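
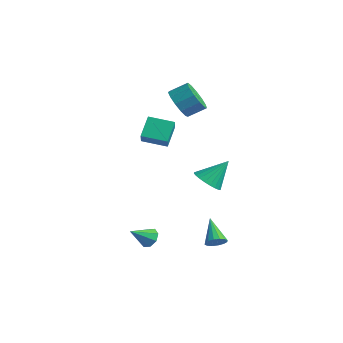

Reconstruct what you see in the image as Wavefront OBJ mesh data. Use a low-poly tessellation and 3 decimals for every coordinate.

v -0.943 1.598 -2.362
v -0.133 1.444 -2.464
v -0.597 2.602 -1.138
v -0.175 1.698 -2.66
v -0.333 1.936 -2.812
v -0.584 2.124 -2.894
v -0.889 2.231 -2.896
v -1.203 2.241 -2.817
v -1.477 2.154 -2.668
v -1.67 1.982 -2.472
v -1.752 1.752 -2.26
v -1.71 1.498 -2.063
v -1.552 1.259 -1.912
v -1.301 1.072 -1.829
v -0.996 0.965 -1.827
v -0.682 0.954 -1.907
v -0.408 1.042 -2.056
v -0.215 1.213 -2.251
v 1.308 -3.278 -3.825
v 1.886 -3.29 -3.778
v 1.232 -4.282 -3.135
v 1.695 -3.054 -3.455
v 1.277 -2.949 -3.348
v 0.877 -3.037 -3.521
v 0.73 -3.266 -3.871
v 0.922 -3.503 -4.194
v 1.339 -3.608 -4.301
v 1.739 -3.52 -4.129
v -3.303 1.545 2.004
v -2.69 0.948 2.341
v -2.224 1.738 2.893
v -2.837 2.335 2.556
v -2.486 1.134 1.902
v -2.02 1.924 2.454
v -2.542 1.451 1.496
v -2.076 2.241 2.047
v -2.84 1.798 1.251
v -2.374 2.587 1.802
v -3.284 2.064 1.245
v -2.818 2.854 1.796
v -3.735 2.166 1.48
v -3.269 2.956 2.031
v -4.048 2.07 1.882
v -3.582 2.86 2.433
v -4.125 1.808 2.322
v -3.659 2.598 2.874
v -3.941 1.463 2.662
v -3.475 2.252 3.213
v -3.554 1.143 2.793
v -3.088 1.933 3.344
v -3.088 0.951 2.673
v -2.622 1.741 3.225
v 3.119 -0.841 -4.074
v 3.504 -0.634 -3.756
v 2.061 -0.419 -3.066
v 3.428 -0.424 -3.924
v 3.269 -0.325 -4.131
v 3.07 -0.365 -4.324
v 2.884 -0.531 -4.449
v 2.761 -0.781 -4.474
v 2.734 -1.047 -4.391
v 2.81 -1.257 -4.224
v 2.968 -1.356 -4.016
v 3.167 -1.317 -3.824
v 3.353 -1.15 -3.698
v 3.476 -0.9 -3.674
v -1.114 -2.079 1.197
v -1.553 -1.366 2.112
v -0.228 -1.194 0.933
v -0.667 -0.481 1.848
v -0.453 -2.539 1.872
v -0.892 -1.826 2.787
v 0.433 -1.654 1.608
v -0.006 -0.941 2.523
f 2 1 4
f 2 4 3
f 4 1 5
f 4 5 3
f 5 1 6
f 5 6 3
f 6 1 7
f 6 7 3
f 7 1 8
f 7 8 3
f 8 1 9
f 8 9 3
f 9 1 10
f 9 10 3
f 10 1 11
f 10 11 3
f 11 1 12
f 11 12 3
f 12 1 13
f 12 13 3
f 13 1 14
f 13 14 3
f 14 1 15
f 14 15 3
f 15 1 16
f 15 16 3
f 16 1 17
f 16 17 3
f 17 1 18
f 17 18 3
f 18 1 2
f 18 2 3
f 20 19 22
f 20 22 21
f 22 19 23
f 22 23 21
f 23 19 24
f 23 24 21
f 24 19 25
f 24 25 21
f 25 19 26
f 25 26 21
f 26 19 27
f 26 27 21
f 27 19 28
f 27 28 21
f 28 19 20
f 28 20 21
f 30 29 33
f 30 33 31
f 31 33 34
f 31 34 32
f 33 29 35
f 33 35 34
f 34 35 36
f 34 36 32
f 35 29 37
f 35 37 36
f 36 37 38
f 36 38 32
f 37 29 39
f 37 39 38
f 38 39 40
f 38 40 32
f 39 29 41
f 39 41 40
f 40 41 42
f 40 42 32
f 41 29 43
f 41 43 42
f 42 43 44
f 42 44 32
f 43 29 45
f 43 45 44
f 44 45 46
f 44 46 32
f 45 29 47
f 45 47 46
f 46 47 48
f 46 48 32
f 47 29 49
f 47 49 48
f 48 49 50
f 48 50 32
f 49 29 51
f 49 51 50
f 50 51 52
f 50 52 32
f 51 29 30
f 51 30 52
f 52 30 31
f 52 31 32
f 54 53 56
f 54 56 55
f 56 53 57
f 56 57 55
f 57 53 58
f 57 58 55
f 58 53 59
f 58 59 55
f 59 53 60
f 59 60 55
f 60 53 61
f 60 61 55
f 61 53 62
f 61 62 55
f 62 53 63
f 62 63 55
f 63 53 64
f 63 64 55
f 64 53 65
f 64 65 55
f 65 53 66
f 65 66 55
f 66 53 54
f 66 54 55
f 68 70 67
f 71 68 67
f 67 70 69
f 69 71 67
f 68 74 70
f 72 68 71
f 72 74 68
f 70 74 69
f 73 71 69
f 69 74 73
f 73 72 71
f 74 72 73



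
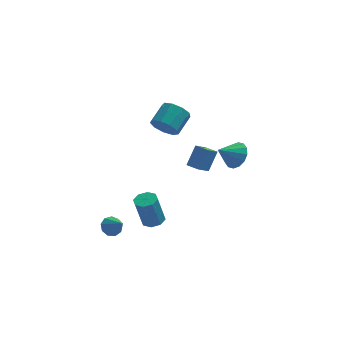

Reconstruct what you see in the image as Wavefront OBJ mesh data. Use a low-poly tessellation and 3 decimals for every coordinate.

v -1.463 -3.677 -2.604
v -0.95 -3.276 -2.449
v -1.343 -3.462 -0.661
v -1.857 -3.863 -0.816
v -1.387 -3.017 -2.518
v -1.78 -3.203 -0.731
v -1.869 -3.145 -2.638
v -2.262 -3.331 -0.85
v -2.113 -3.584 -2.737
v -2.507 -3.77 -0.949
v -1.977 -4.078 -2.759
v -2.37 -4.264 -0.971
v -1.54 -4.337 -2.689
v -1.933 -4.523 -0.902
v -1.058 -4.209 -2.57
v -1.451 -4.395 -0.782
v -0.813 -3.77 -2.471
v -1.207 -3.956 -0.683
v -3.711 -3.269 -3.536
v -3.362 -2.758 -3.335
v -3.049 -4.071 -2.644
v -3.732 -2.794 -3.092
v -4.093 -3.052 -3.057
v -4.275 -3.411 -3.246
v -4.192 -3.704 -3.57
v -3.885 -3.793 -3.879
v -3.495 -3.637 -4.027
v -3.207 -3.308 -3.945
v -3.154 -2.961 -3.672
v -1.122 2.513 0.406
v -0.338 2.33 0.003
v 0.286 3.445 0.711
v -0.498 3.627 1.114
v -0.662 2.728 -0.337
v -0.039 3.842 0.371
v -1.201 3.025 -0.33
v -0.578 4.139 0.378
v -1.703 3.082 0.022
v -1.08 4.197 0.729
v -1.933 2.873 0.553
v -1.31 3.988 1.261
v -1.783 2.496 1.016
v -1.16 3.61 1.724
v -1.324 2.126 1.193
v -0.701 3.241 1.901
v -0.77 1.937 1.002
v -0.147 3.052 1.71
v -0.381 2.018 0.532
v 0.243 3.133 1.24
v 2.87 3.741 -2.713
v 3.48 3.64 -2.006
v 1.85 3.219 -1.907
v 3.296 4.087 -1.95
v 2.997 4.441 -2.099
v 2.664 4.607 -2.412
v 2.386 4.541 -2.806
v 2.238 4.261 -3.175
v 2.259 3.841 -3.42
v 2.443 3.394 -3.476
v 2.742 3.04 -3.327
v 3.075 2.874 -3.013
v 3.353 2.94 -2.62
v 3.501 3.22 -2.251
v 0.145 1.522 -1.976
v 0.617 2.196 -0.83
v 0.711 2.173 -2.592
v 1.183 2.846 -1.446
v 0.797 0.994 -1.934
v 1.269 1.667 -0.788
v 1.363 1.644 -2.55
v 1.835 2.318 -1.404
f 2 1 5
f 2 5 3
f 3 5 6
f 3 6 4
f 5 1 7
f 5 7 6
f 6 7 8
f 6 8 4
f 7 1 9
f 7 9 8
f 8 9 10
f 8 10 4
f 9 1 11
f 9 11 10
f 10 11 12
f 10 12 4
f 11 1 13
f 11 13 12
f 12 13 14
f 12 14 4
f 13 1 15
f 13 15 14
f 14 15 16
f 14 16 4
f 15 1 17
f 15 17 16
f 16 17 18
f 16 18 4
f 17 1 2
f 17 2 18
f 18 2 3
f 18 3 4
f 20 19 22
f 20 22 21
f 22 19 23
f 22 23 21
f 23 19 24
f 23 24 21
f 24 19 25
f 24 25 21
f 25 19 26
f 25 26 21
f 26 19 27
f 26 27 21
f 27 19 28
f 27 28 21
f 28 19 29
f 28 29 21
f 29 19 20
f 29 20 21
f 31 30 34
f 31 34 32
f 32 34 35
f 32 35 33
f 34 30 36
f 34 36 35
f 35 36 37
f 35 37 33
f 36 30 38
f 36 38 37
f 37 38 39
f 37 39 33
f 38 30 40
f 38 40 39
f 39 40 41
f 39 41 33
f 40 30 42
f 40 42 41
f 41 42 43
f 41 43 33
f 42 30 44
f 42 44 43
f 43 44 45
f 43 45 33
f 44 30 46
f 44 46 45
f 45 46 47
f 45 47 33
f 46 30 48
f 46 48 47
f 47 48 49
f 47 49 33
f 48 30 31
f 48 31 49
f 49 31 32
f 49 32 33
f 51 50 53
f 51 53 52
f 53 50 54
f 53 54 52
f 54 50 55
f 54 55 52
f 55 50 56
f 55 56 52
f 56 50 57
f 56 57 52
f 57 50 58
f 57 58 52
f 58 50 59
f 58 59 52
f 59 50 60
f 59 60 52
f 60 50 61
f 60 61 52
f 61 50 62
f 61 62 52
f 62 50 63
f 62 63 52
f 63 50 51
f 63 51 52
f 65 67 64
f 68 65 64
f 64 67 66
f 66 68 64
f 65 71 67
f 69 65 68
f 69 71 65
f 67 71 66
f 70 68 66
f 66 71 70
f 70 69 68
f 71 69 70



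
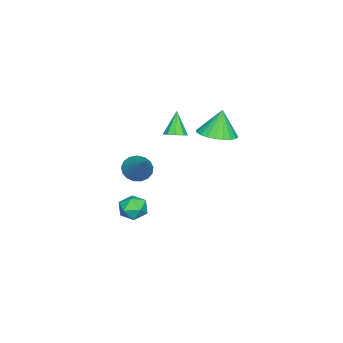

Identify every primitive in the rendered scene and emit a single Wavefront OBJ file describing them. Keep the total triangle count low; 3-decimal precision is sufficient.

v 1.478 3.887 1.992
v 2.409 4.139 2.217
v 1.102 4.013 3.408
v 2.252 4.484 2.145
v 1.978 4.739 2.049
v 1.628 4.864 1.945
v 1.255 4.841 1.848
v 0.916 4.672 1.773
v 0.662 4.384 1.731
v 0.533 4.02 1.729
v 0.547 3.635 1.767
v 0.703 3.29 1.84
v 0.977 3.035 1.935
v 1.328 2.91 2.039
v 1.701 2.933 2.136
v 2.04 3.102 2.211
v 2.294 3.391 2.253
v 2.423 3.754 2.255
v 2.263 0.222 -0.727
v 2.792 -0.327 -0.837
v 3.577 1.198 0.727
v 2.878 -0.07 -1.087
v 2.823 0.254 -1.255
v 2.64 0.57 -1.302
v 2.37 0.807 -1.217
v 2.076 0.91 -1.02
v 1.825 0.855 -0.756
v 1.674 0.655 -0.486
v 1.658 0.356 -0.271
v 1.78 0.027 -0.16
v 2.013 -0.258 -0.18
v 2.303 -0.433 -0.325
v 2.584 -0.458 -0.562
v 2.896 2.376 2.394
v 3.366 2.572 2.671
v 2.264 2.204 3.586
v 3.123 2.874 2.585
v 2.773 2.942 2.41
v 2.481 2.746 2.227
v 2.383 2.376 2.122
v 2.525 2.006 2.144
v 2.84 1.809 2.283
v 3.181 1.877 2.473
v 3.389 2.179 2.627
v 1.581 0.178 -3.662
v 1.963 0.518 -3.048
v 2.637 -0.518 -3.932
v 3.019 -0.178 -3.318
v 2.416 -0.685 -3.182
v 1.764 -0.255 -3.015
v 2.836 0.255 -3.965
v 2.184 0.685 -3.798
v 2.739 0.566 -3.235
v 2.479 -0.015 -2.752
v 2.121 0.015 -4.228
v 1.861 -0.566 -3.745
f 2 1 4
f 2 4 3
f 4 1 5
f 4 5 3
f 5 1 6
f 5 6 3
f 6 1 7
f 6 7 3
f 7 1 8
f 7 8 3
f 8 1 9
f 8 9 3
f 9 1 10
f 9 10 3
f 10 1 11
f 10 11 3
f 11 1 12
f 11 12 3
f 12 1 13
f 12 13 3
f 13 1 14
f 13 14 3
f 14 1 15
f 14 15 3
f 15 1 16
f 15 16 3
f 16 1 17
f 16 17 3
f 17 1 18
f 17 18 3
f 18 1 2
f 18 2 3
f 20 19 22
f 20 22 21
f 22 19 23
f 22 23 21
f 23 19 24
f 23 24 21
f 24 19 25
f 24 25 21
f 25 19 26
f 25 26 21
f 26 19 27
f 26 27 21
f 27 19 28
f 27 28 21
f 28 19 29
f 28 29 21
f 29 19 30
f 29 30 21
f 30 19 31
f 30 31 21
f 31 19 32
f 31 32 21
f 32 19 33
f 32 33 21
f 33 19 20
f 33 20 21
f 35 34 37
f 35 37 36
f 37 34 38
f 37 38 36
f 38 34 39
f 38 39 36
f 39 34 40
f 39 40 36
f 40 34 41
f 40 41 36
f 41 34 42
f 41 42 36
f 42 34 43
f 42 43 36
f 43 34 44
f 43 44 36
f 44 34 35
f 44 35 36
f 45 56 50
f 45 50 46
f 45 46 52
f 45 52 55
f 45 55 56
f 46 50 54
f 50 56 49
f 56 55 47
f 55 52 51
f 52 46 53
f 48 54 49
f 48 49 47
f 48 47 51
f 48 51 53
f 48 53 54
f 49 54 50
f 47 49 56
f 51 47 55
f 53 51 52
f 54 53 46



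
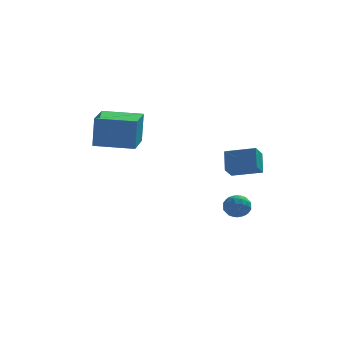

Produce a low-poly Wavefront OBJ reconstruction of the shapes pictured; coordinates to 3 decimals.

v -4.425 0.01 2.161
v -4.332 0.123 3.805
v -4.129 1.801 2.021
v -4.036 1.914 3.665
v -2.504 -0.314 2.075
v -2.411 -0.201 3.719
v -2.208 1.477 1.935
v -2.115 1.59 3.579
v 1.392 -3.286 1.867
v 1.396 -2.531 2.708
v 1.713 -2.637 1.283
v 1.716 -1.882 2.124
v 2.744 -3.658 2.196
v 2.747 -2.903 3.037
v 3.064 -3.009 1.612
v 3.068 -2.254 2.453
v 1.538 -1.743 -1.245
v 1.995 -1.327 -0.954
v 2.025 -2.613 -0.766
v 2.482 -2.197 -0.475
v 1.83 -2.182 -0.273
v 1.528 -1.645 -0.569
v 2.492 -2.295 -1.151
v 2.19 -1.758 -1.447
v 2.584 -1.668 -0.896
v 2.175 -1.598 -0.353
v 1.845 -2.342 -1.367
v 1.436 -2.272 -0.824
v 1.724 -1.459 -1.141
v 2.296 -2.481 -0.579
v 1.913 -2.473 -0.46
v 2.182 -2.228 -0.289
v 1.449 -1.646 -0.915
v 1.718 -1.401 -0.744
v 1.621 -1.904 -0.344
v 2.302 -2.539 -0.976
v 2.571 -2.294 -0.805
v 1.838 -1.712 -1.431
v 2.107 -1.467 -1.26
v 2.399 -2.036 -1.376
v 2.339 -1.414 -0.936
v 2.625 -1.926 -0.655
v 2.631 -1.983 -1.052
v 2.454 -1.668 -1.226
v 2.098 -1.374 -0.617
v 2.385 -1.885 -0.336
v 2.001 -1.876 -0.217
v 1.824 -1.56 -0.391
v 2.445 -1.574 -0.583
v 1.635 -2.055 -1.384
v 1.922 -2.566 -1.103
v 2.196 -2.38 -1.329
v 2.019 -2.064 -1.503
v 1.395 -2.014 -1.065
v 1.681 -2.526 -0.784
v 1.566 -2.272 -0.494
v 1.389 -1.957 -0.668
v 1.575 -2.366 -1.137
f 2 4 1
f 5 2 1
f 1 4 3
f 3 5 1
f 2 8 4
f 6 2 5
f 6 8 2
f 4 8 3
f 7 5 3
f 3 8 7
f 7 6 5
f 8 6 7
f 10 12 9
f 13 10 9
f 9 12 11
f 11 13 9
f 10 16 12
f 14 10 13
f 14 16 10
f 12 16 11
f 15 13 11
f 11 16 15
f 15 14 13
f 16 14 15
f 17 54 33
f 54 28 57
f 33 57 22
f 54 57 33
f 17 33 29
f 33 22 34
f 29 34 18
f 33 34 29
f 17 29 38
f 29 18 39
f 38 39 24
f 29 39 38
f 17 38 50
f 38 24 53
f 50 53 27
f 38 53 50
f 17 50 54
f 50 27 58
f 54 58 28
f 50 58 54
f 18 34 45
f 34 22 48
f 45 48 26
f 34 48 45
f 22 57 35
f 57 28 56
f 35 56 21
f 57 56 35
f 28 58 55
f 58 27 51
f 55 51 19
f 58 51 55
f 27 53 52
f 53 24 40
f 52 40 23
f 53 40 52
f 24 39 44
f 39 18 41
f 44 41 25
f 39 41 44
f 20 46 32
f 46 26 47
f 32 47 21
f 46 47 32
f 20 32 30
f 32 21 31
f 30 31 19
f 32 31 30
f 20 30 37
f 30 19 36
f 37 36 23
f 30 36 37
f 20 37 42
f 37 23 43
f 42 43 25
f 37 43 42
f 20 42 46
f 42 25 49
f 46 49 26
f 42 49 46
f 21 47 35
f 47 26 48
f 35 48 22
f 47 48 35
f 19 31 55
f 31 21 56
f 55 56 28
f 31 56 55
f 23 36 52
f 36 19 51
f 52 51 27
f 36 51 52
f 25 43 44
f 43 23 40
f 44 40 24
f 43 40 44
f 26 49 45
f 49 25 41
f 45 41 18
f 49 41 45



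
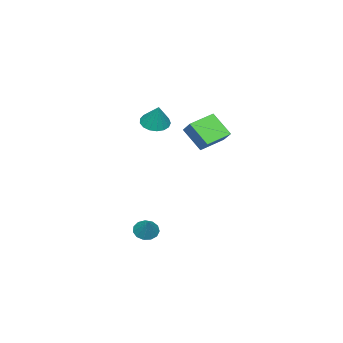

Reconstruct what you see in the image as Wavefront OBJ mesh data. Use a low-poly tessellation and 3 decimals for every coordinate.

v 2.791 2.315 -3.898
v 3.309 2.483 -4.353
v 3.469 2.925 -2.902
v 3.048 2.787 -4.362
v 2.706 2.941 -4.223
v 2.391 2.896 -3.981
v 2.203 2.667 -3.712
v 2.201 2.326 -3.502
v 2.387 1.982 -3.418
v 2.701 1.743 -3.486
v 3.044 1.687 -3.685
v 3.306 1.829 -3.951
v 3.405 2.126 -4.2
v 0.768 1.558 3.189
v 1.522 1.699 2.871
v 1.232 2.102 4.531
v 1.325 2.037 2.803
v 1 2.265 2.822
v 0.622 2.332 2.926
v 0.278 2.221 3.09
v 0.046 1.958 3.277
v -0.021 1.604 3.444
v 0.093 1.239 3.552
v 0.362 0.947 3.577
v 0.723 0.795 3.514
v 1.095 0.819 3.376
v 1.392 1.011 3.195
v 1.546 1.329 3.013
v -0.645 3.507 1.059
v -0.761 2.327 2.263
v -2.139 4.038 1.435
v -2.256 2.859 2.639
v -0.204 4.221 1.801
v -0.321 3.042 3.005
v -1.699 4.753 2.177
v -1.815 3.573 3.381
f 2 1 4
f 2 4 3
f 4 1 5
f 4 5 3
f 5 1 6
f 5 6 3
f 6 1 7
f 6 7 3
f 7 1 8
f 7 8 3
f 8 1 9
f 8 9 3
f 9 1 10
f 9 10 3
f 10 1 11
f 10 11 3
f 11 1 12
f 11 12 3
f 12 1 13
f 12 13 3
f 13 1 2
f 13 2 3
f 15 14 17
f 15 17 16
f 17 14 18
f 17 18 16
f 18 14 19
f 18 19 16
f 19 14 20
f 19 20 16
f 20 14 21
f 20 21 16
f 21 14 22
f 21 22 16
f 22 14 23
f 22 23 16
f 23 14 24
f 23 24 16
f 24 14 25
f 24 25 16
f 25 14 26
f 25 26 16
f 26 14 27
f 26 27 16
f 27 14 28
f 27 28 16
f 28 14 15
f 28 15 16
f 30 32 29
f 33 30 29
f 29 32 31
f 31 33 29
f 30 36 32
f 34 30 33
f 34 36 30
f 32 36 31
f 35 33 31
f 31 36 35
f 35 34 33
f 36 34 35



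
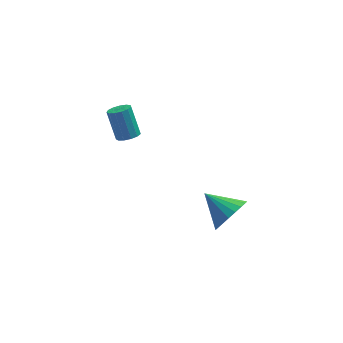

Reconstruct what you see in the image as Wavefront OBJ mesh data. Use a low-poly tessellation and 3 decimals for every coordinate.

v -0.801 1.221 2.891
v -0.307 1.41 2.917
v -0.625 2.069 4.135
v -1.119 1.879 4.109
v -0.467 1.612 2.766
v -0.784 2.271 3.984
v -0.733 1.69 2.655
v -1.051 2.349 3.872
v -1.021 1.618 2.619
v -1.338 2.277 3.836
v -1.239 1.421 2.669
v -1.556 2.08 3.886
v -1.318 1.159 2.79
v -1.635 1.818 4.007
v -1.233 0.917 2.943
v -1.55 1.576 4.16
v -1.011 0.772 3.08
v -1.328 1.431 4.297
v -0.722 0.769 3.157
v -1.04 1.427 4.374
v -0.459 0.909 3.149
v -0.776 1.568 4.367
v -0.304 1.148 3.06
v -0.621 1.807 4.277
v 2.83 -3.675 2.277
v 3.383 -3.591 2.983
v 1.87 -2.785 2.923
v 3.495 -3.31 2.762
v 3.492 -3.092 2.458
v 3.375 -2.976 2.122
v 3.163 -2.98 1.813
v 2.894 -3.104 1.585
v 2.614 -3.328 1.476
v 2.372 -3.611 1.506
v 2.208 -3.905 1.669
v 2.152 -4.16 1.937
v 2.214 -4.331 2.265
v 2.382 -4.388 2.594
v 2.627 -4.323 2.869
v 2.908 -4.145 3.041
v 3.175 -3.886 3.082
f 2 1 5
f 2 5 3
f 3 5 6
f 3 6 4
f 5 1 7
f 5 7 6
f 6 7 8
f 6 8 4
f 7 1 9
f 7 9 8
f 8 9 10
f 8 10 4
f 9 1 11
f 9 11 10
f 10 11 12
f 10 12 4
f 11 1 13
f 11 13 12
f 12 13 14
f 12 14 4
f 13 1 15
f 13 15 14
f 14 15 16
f 14 16 4
f 15 1 17
f 15 17 16
f 16 17 18
f 16 18 4
f 17 1 19
f 17 19 18
f 18 19 20
f 18 20 4
f 19 1 21
f 19 21 20
f 20 21 22
f 20 22 4
f 21 1 23
f 21 23 22
f 22 23 24
f 22 24 4
f 23 1 2
f 23 2 24
f 24 2 3
f 24 3 4
f 26 25 28
f 26 28 27
f 28 25 29
f 28 29 27
f 29 25 30
f 29 30 27
f 30 25 31
f 30 31 27
f 31 25 32
f 31 32 27
f 32 25 33
f 32 33 27
f 33 25 34
f 33 34 27
f 34 25 35
f 34 35 27
f 35 25 36
f 35 36 27
f 36 25 37
f 36 37 27
f 37 25 38
f 37 38 27
f 38 25 39
f 38 39 27
f 39 25 40
f 39 40 27
f 40 25 41
f 40 41 27
f 41 25 26
f 41 26 27



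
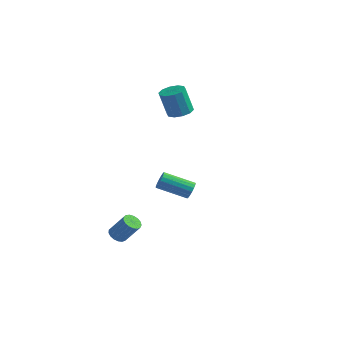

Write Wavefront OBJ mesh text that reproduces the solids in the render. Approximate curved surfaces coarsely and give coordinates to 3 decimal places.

v 0.619 -3.607 -2.499
v 0.902 -4.042 -2.648
v 1.705 -3.907 -1.509
v 1.421 -3.473 -1.361
v 1.028 -3.845 -2.76
v 1.831 -3.71 -1.621
v 1.059 -3.594 -2.812
v 1.862 -3.459 -1.673
v 0.989 -3.346 -2.792
v 1.792 -3.211 -1.653
v 0.835 -3.158 -2.705
v 1.638 -3.023 -1.566
v 0.631 -3.072 -2.572
v 1.434 -2.937 -1.433
v 0.424 -3.11 -2.421
v 1.227 -2.975 -1.282
v 0.262 -3.261 -2.289
v 1.065 -3.126 -1.15
v 0.181 -3.492 -2.205
v 0.984 -3.357 -1.066
v 0.201 -3.749 -2.188
v 1.004 -3.614 -1.049
v 0.316 -3.974 -2.243
v 1.119 -3.839 -1.104
v 0.501 -4.115 -2.356
v 1.304 -3.98 -1.217
v 0.712 -4.139 -2.503
v 1.515 -4.004 -1.364
v 4.468 -2.931 1.524
v 4.729 -3.161 1.91
v 3.274 -3.719 2.563
v 3.012 -3.489 2.176
v 4.681 -2.933 1.998
v 3.226 -3.491 2.651
v 4.585 -2.705 1.977
v 3.129 -3.263 2.63
v 4.461 -2.528 1.853
v 3.005 -3.086 2.505
v 4.339 -2.444 1.653
v 2.883 -3.002 2.305
v 4.247 -2.471 1.423
v 2.791 -3.029 2.076
v 4.205 -2.604 1.217
v 2.749 -3.162 1.87
v 4.223 -2.811 1.081
v 2.768 -3.369 1.733
v 4.298 -3.046 1.046
v 2.842 -3.604 1.699
v 4.411 -3.255 1.121
v 2.956 -3.813 1.773
v 4.538 -3.389 1.288
v 3.082 -3.947 1.941
v 4.648 -3.419 1.509
v 3.192 -3.976 2.162
v 4.717 -3.336 1.733
v 3.261 -3.894 2.386
v 0.324 3.74 2.847
v 0.998 3.994 3.057
v 0.57 3.855 4.602
v -0.104 3.6 4.393
v 0.715 4.358 3.011
v 0.287 4.219 4.557
v 0.283 4.486 2.903
v -0.145 4.347 4.449
v -0.134 4.329 2.773
v -0.562 4.19 4.319
v -0.375 3.947 2.672
v -0.803 3.808 4.218
v -0.35 3.485 2.638
v -0.778 3.346 4.183
v -0.067 3.121 2.683
v -0.495 2.982 4.229
v 0.365 2.993 2.791
v -0.063 2.854 4.337
v 0.782 3.15 2.921
v 0.354 3.011 4.467
v 1.023 3.532 3.022
v 0.595 3.393 4.568
f 2 1 5
f 2 5 3
f 3 5 6
f 3 6 4
f 5 1 7
f 5 7 6
f 6 7 8
f 6 8 4
f 7 1 9
f 7 9 8
f 8 9 10
f 8 10 4
f 9 1 11
f 9 11 10
f 10 11 12
f 10 12 4
f 11 1 13
f 11 13 12
f 12 13 14
f 12 14 4
f 13 1 15
f 13 15 14
f 14 15 16
f 14 16 4
f 15 1 17
f 15 17 16
f 16 17 18
f 16 18 4
f 17 1 19
f 17 19 18
f 18 19 20
f 18 20 4
f 19 1 21
f 19 21 20
f 20 21 22
f 20 22 4
f 21 1 23
f 21 23 22
f 22 23 24
f 22 24 4
f 23 1 25
f 23 25 24
f 24 25 26
f 24 26 4
f 25 1 27
f 25 27 26
f 26 27 28
f 26 28 4
f 27 1 2
f 27 2 28
f 28 2 3
f 28 3 4
f 30 29 33
f 30 33 31
f 31 33 34
f 31 34 32
f 33 29 35
f 33 35 34
f 34 35 36
f 34 36 32
f 35 29 37
f 35 37 36
f 36 37 38
f 36 38 32
f 37 29 39
f 37 39 38
f 38 39 40
f 38 40 32
f 39 29 41
f 39 41 40
f 40 41 42
f 40 42 32
f 41 29 43
f 41 43 42
f 42 43 44
f 42 44 32
f 43 29 45
f 43 45 44
f 44 45 46
f 44 46 32
f 45 29 47
f 45 47 46
f 46 47 48
f 46 48 32
f 47 29 49
f 47 49 48
f 48 49 50
f 48 50 32
f 49 29 51
f 49 51 50
f 50 51 52
f 50 52 32
f 51 29 53
f 51 53 52
f 52 53 54
f 52 54 32
f 53 29 55
f 53 55 54
f 54 55 56
f 54 56 32
f 55 29 30
f 55 30 56
f 56 30 31
f 56 31 32
f 58 57 61
f 58 61 59
f 59 61 62
f 59 62 60
f 61 57 63
f 61 63 62
f 62 63 64
f 62 64 60
f 63 57 65
f 63 65 64
f 64 65 66
f 64 66 60
f 65 57 67
f 65 67 66
f 66 67 68
f 66 68 60
f 67 57 69
f 67 69 68
f 68 69 70
f 68 70 60
f 69 57 71
f 69 71 70
f 70 71 72
f 70 72 60
f 71 57 73
f 71 73 72
f 72 73 74
f 72 74 60
f 73 57 75
f 73 75 74
f 74 75 76
f 74 76 60
f 75 57 77
f 75 77 76
f 76 77 78
f 76 78 60
f 77 57 58
f 77 58 78
f 78 58 59
f 78 59 60



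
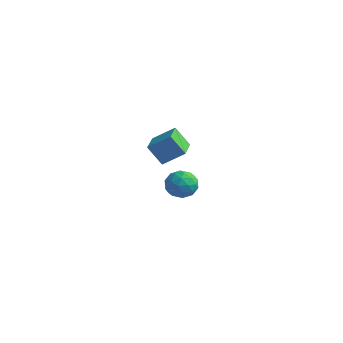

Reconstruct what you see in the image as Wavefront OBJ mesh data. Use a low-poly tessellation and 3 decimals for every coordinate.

v 0.277 -2.222 3.973
v 0.938 -1.69 4.557
v 0.794 -1.986 3.174
v 1.455 -1.454 3.758
v 0.985 -3.266 4.122
v 1.646 -2.734 4.706
v 1.502 -3.03 3.323
v 2.163 -2.498 3.907
v -2.068 2.817 -0.773
v -1.543 2.298 -0.885
v -2.897 2.082 -1.255
v -2.372 1.563 -1.367
v -2.588 1.731 -0.672
v -2.076 2.186 -0.375
v -2.364 2.194 -1.765
v -1.852 2.649 -1.468
v -1.726 1.913 -1.498
v -1.864 1.627 -0.823
v -2.576 2.753 -1.317
v -2.714 2.467 -0.642
v -1.733 2.622 -0.787
v -2.707 1.758 -1.353
v -2.834 1.857 -0.945
v -2.526 1.552 -1.011
v -2.046 2.556 -0.487
v -1.738 2.251 -0.553
v -2.352 1.918 -0.428
v -2.702 2.129 -1.587
v -2.394 1.824 -1.653
v -1.914 2.828 -1.129
v -1.606 2.523 -1.195
v -2.088 2.462 -1.712
v -1.532 2.091 -1.213
v -2.018 1.659 -1.496
v -2.014 2.03 -1.73
v -1.713 2.297 -1.555
v -1.613 1.923 -0.816
v -2.1 1.491 -1.099
v -2.227 1.59 -0.691
v -1.927 1.857 -0.516
v -1.72 1.697 -1.176
v -2.34 2.889 -1.041
v -2.827 2.457 -1.324
v -2.513 2.523 -1.624
v -2.213 2.79 -1.449
v -2.422 2.721 -0.644
v -2.908 2.289 -0.927
v -2.727 2.083 -0.585
v -2.426 2.35 -0.41
v -2.72 2.683 -0.964
f 2 4 1
f 5 2 1
f 1 4 3
f 3 5 1
f 2 8 4
f 6 2 5
f 6 8 2
f 4 8 3
f 7 5 3
f 3 8 7
f 7 6 5
f 8 6 7
f 9 46 25
f 46 20 49
f 25 49 14
f 46 49 25
f 9 25 21
f 25 14 26
f 21 26 10
f 25 26 21
f 9 21 30
f 21 10 31
f 30 31 16
f 21 31 30
f 9 30 42
f 30 16 45
f 42 45 19
f 30 45 42
f 9 42 46
f 42 19 50
f 46 50 20
f 42 50 46
f 10 26 37
f 26 14 40
f 37 40 18
f 26 40 37
f 14 49 27
f 49 20 48
f 27 48 13
f 49 48 27
f 20 50 47
f 50 19 43
f 47 43 11
f 50 43 47
f 19 45 44
f 45 16 32
f 44 32 15
f 45 32 44
f 16 31 36
f 31 10 33
f 36 33 17
f 31 33 36
f 12 38 24
f 38 18 39
f 24 39 13
f 38 39 24
f 12 24 22
f 24 13 23
f 22 23 11
f 24 23 22
f 12 22 29
f 22 11 28
f 29 28 15
f 22 28 29
f 12 29 34
f 29 15 35
f 34 35 17
f 29 35 34
f 12 34 38
f 34 17 41
f 38 41 18
f 34 41 38
f 13 39 27
f 39 18 40
f 27 40 14
f 39 40 27
f 11 23 47
f 23 13 48
f 47 48 20
f 23 48 47
f 15 28 44
f 28 11 43
f 44 43 19
f 28 43 44
f 17 35 36
f 35 15 32
f 36 32 16
f 35 32 36
f 18 41 37
f 41 17 33
f 37 33 10
f 41 33 37



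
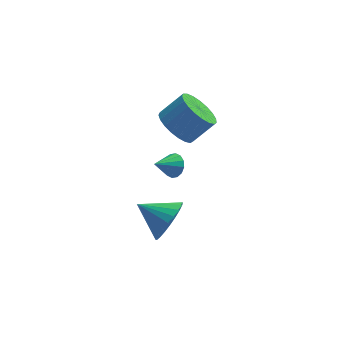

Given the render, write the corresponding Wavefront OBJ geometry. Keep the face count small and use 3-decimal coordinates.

v -0.426 1.345 -3.967
v -0.118 1.514 -3.444
v -1.314 0.875 -3.293
v -0.308 1.769 -3.516
v -0.53 1.911 -3.709
v -0.724 1.901 -3.971
v -0.838 1.742 -4.232
v -0.841 1.477 -4.422
v -0.734 1.177 -4.49
v -0.544 0.922 -4.418
v -0.322 0.78 -4.225
v -0.129 0.79 -3.963
v -0.015 0.949 -3.702
v -0.011 1.214 -3.512
v -1.079 -4.079 -2.083
v -0.537 -3.898 -1.214
v -2.341 -3.501 -1.417
v -0.483 -3.549 -1.415
v -0.52 -3.282 -1.718
v -0.643 -3.135 -2.076
v -0.831 -3.133 -2.435
v -1.057 -3.274 -2.741
v -1.287 -3.538 -2.947
v -1.485 -3.885 -3.021
v -1.621 -4.261 -2.952
v -1.674 -4.609 -2.751
v -1.637 -4.877 -2.449
v -1.515 -5.023 -2.09
v -1.327 -5.026 -1.731
v -1.1 -4.884 -1.425
v -0.871 -4.62 -1.22
v -0.673 -4.274 -1.146
v -0.508 -0.614 0.733
v 0.16 -1.057 0.152
v 1.155 -0.809 1.105
v 0.488 -0.366 1.687
v 0.183 -0.666 0.026
v 1.178 -0.418 0.979
v 0.087 -0.265 0.022
v 1.082 -0.018 0.976
v -0.112 0.075 0.142
v 0.883 0.322 1.095
v -0.38 0.296 0.364
v 0.615 0.543 1.317
v -0.669 0.359 0.649
v 0.326 0.607 1.602
v -0.931 0.255 0.949
v 0.064 0.502 1.903
v -1.119 -0 1.212
v -0.124 0.248 2.166
v -1.202 -0.361 1.392
v -0.207 -0.113 2.346
v -1.164 -0.766 1.458
v -0.169 -0.518 2.412
v -1.013 -1.144 1.399
v -0.018 -0.896 2.352
v -0.775 -1.431 1.225
v 0.22 -1.183 2.178
v -0.49 -1.576 0.965
v 0.505 -1.328 1.919
v -0.209 -1.555 0.666
v 0.786 -1.308 1.619
v 0.021 -1.372 0.378
v 1.016 -1.124 1.331
f 2 1 4
f 2 4 3
f 4 1 5
f 4 5 3
f 5 1 6
f 5 6 3
f 6 1 7
f 6 7 3
f 7 1 8
f 7 8 3
f 8 1 9
f 8 9 3
f 9 1 10
f 9 10 3
f 10 1 11
f 10 11 3
f 11 1 12
f 11 12 3
f 12 1 13
f 12 13 3
f 13 1 14
f 13 14 3
f 14 1 2
f 14 2 3
f 16 15 18
f 16 18 17
f 18 15 19
f 18 19 17
f 19 15 20
f 19 20 17
f 20 15 21
f 20 21 17
f 21 15 22
f 21 22 17
f 22 15 23
f 22 23 17
f 23 15 24
f 23 24 17
f 24 15 25
f 24 25 17
f 25 15 26
f 25 26 17
f 26 15 27
f 26 27 17
f 27 15 28
f 27 28 17
f 28 15 29
f 28 29 17
f 29 15 30
f 29 30 17
f 30 15 31
f 30 31 17
f 31 15 32
f 31 32 17
f 32 15 16
f 32 16 17
f 34 33 37
f 34 37 35
f 35 37 38
f 35 38 36
f 37 33 39
f 37 39 38
f 38 39 40
f 38 40 36
f 39 33 41
f 39 41 40
f 40 41 42
f 40 42 36
f 41 33 43
f 41 43 42
f 42 43 44
f 42 44 36
f 43 33 45
f 43 45 44
f 44 45 46
f 44 46 36
f 45 33 47
f 45 47 46
f 46 47 48
f 46 48 36
f 47 33 49
f 47 49 48
f 48 49 50
f 48 50 36
f 49 33 51
f 49 51 50
f 50 51 52
f 50 52 36
f 51 33 53
f 51 53 52
f 52 53 54
f 52 54 36
f 53 33 55
f 53 55 54
f 54 55 56
f 54 56 36
f 55 33 57
f 55 57 56
f 56 57 58
f 56 58 36
f 57 33 59
f 57 59 58
f 58 59 60
f 58 60 36
f 59 33 61
f 59 61 60
f 60 61 62
f 60 62 36
f 61 33 63
f 61 63 62
f 62 63 64
f 62 64 36
f 63 33 34
f 63 34 64
f 64 34 35
f 64 35 36



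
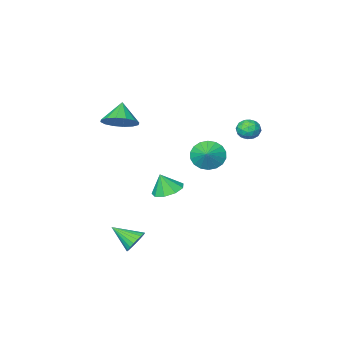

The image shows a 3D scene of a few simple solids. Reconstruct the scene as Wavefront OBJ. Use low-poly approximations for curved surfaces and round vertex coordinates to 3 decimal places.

v -3.265 -1.722 -1.086
v -2.494 -1.913 -1.66
v -2.695 -1.018 -0.554
v -2.696 -1.589 -1.872
v -3.01 -1.292 -1.929
v -3.374 -1.08 -1.818
v -3.717 -0.995 -1.563
v -3.971 -1.054 -1.213
v -4.085 -1.245 -0.838
v -4.036 -1.531 -0.512
v -3.835 -1.854 -0.299
v -3.521 -2.151 -0.243
v -3.156 -2.364 -0.353
v -2.813 -2.449 -0.609
v -2.559 -2.39 -0.959
v -2.446 -2.198 -1.334
v 1.896 2.562 -0.309
v 2.564 2.113 -0.611
v 2.224 2.338 0.749
v 2.717 2.676 -0.539
v 2.486 3.186 -0.359
v 1.978 3.404 -0.156
v 1.433 3.228 -0.024
v 1.104 2.74 -0.026
v 1.146 2.169 -0.16
v 1.539 1.782 -0.364
v 2.099 1.76 -0.542
v 3.56 2.224 -3.74
v 4.133 2.305 -4.185
v 4.32 1.136 -2.96
v 4.194 2.506 -3.966
v 4.146 2.658 -3.707
v 3.996 2.734 -3.455
v 3.771 2.723 -3.251
v 3.51 2.625 -3.133
v 3.257 2.458 -3.119
v 3.056 2.25 -3.213
v 2.942 2.038 -3.398
v 2.936 1.858 -3.642
v 3.037 1.741 -3.904
v 3.229 1.708 -4.137
v 3.477 1.764 -4.301
v 3.741 1.899 -4.369
v 3.972 2.091 -4.328
v -3.131 3.176 2.915
v -2.454 3.124 2.836
v -3.246 2.116 2.624
v -2.569 2.064 2.545
v -2.836 2.142 3.17
v -2.764 2.797 3.349
v -2.936 2.443 2.111
v -2.864 3.098 2.29
v -2.333 2.671 2.339
v -2.271 2.485 2.993
v -3.429 2.755 2.467
v -3.367 2.569 3.121
v -2.782 3.243 2.901
v -2.918 1.997 2.559
v -3.074 2.042 2.926
v -2.677 2.012 2.88
v -2.964 3.051 3.203
v -2.566 3.02 3.156
v -2.791 2.443 3.353
v -3.134 2.22 2.304
v -2.736 2.189 2.257
v -3.023 3.228 2.58
v -2.626 3.198 2.534
v -2.909 2.797 2.107
v -2.313 2.946 2.562
v -2.382 2.323 2.391
v -2.597 2.546 2.136
v -2.555 2.931 2.242
v -2.277 2.837 2.947
v -2.345 2.213 2.776
v -2.501 2.259 3.143
v -2.459 2.644 3.249
v -2.206 2.57 2.655
v -3.355 3.027 2.684
v -3.423 2.403 2.513
v -3.241 2.596 2.211
v -3.199 2.981 2.317
v -3.318 2.917 3.069
v -3.387 2.294 2.898
v -3.145 2.309 3.218
v -3.103 2.694 3.324
v -3.494 2.67 2.805
v 2.575 -0.939 3.162
v 3.1 -0.406 3.825
v 2.005 -1.641 4.178
v 2.659 -0.142 3.76
v 2.196 -0.092 3.535
v 1.834 -0.269 3.21
v 1.671 -0.625 2.872
v 1.75 -1.066 2.612
v 2.05 -1.472 2.499
v 2.49 -1.736 2.564
v 2.954 -1.786 2.789
v 3.316 -1.609 3.114
v 3.479 -1.253 3.452
v 3.4 -0.812 3.712
f 2 1 4
f 2 4 3
f 4 1 5
f 4 5 3
f 5 1 6
f 5 6 3
f 6 1 7
f 6 7 3
f 7 1 8
f 7 8 3
f 8 1 9
f 8 9 3
f 9 1 10
f 9 10 3
f 10 1 11
f 10 11 3
f 11 1 12
f 11 12 3
f 12 1 13
f 12 13 3
f 13 1 14
f 13 14 3
f 14 1 15
f 14 15 3
f 15 1 16
f 15 16 3
f 16 1 2
f 16 2 3
f 18 17 20
f 18 20 19
f 20 17 21
f 20 21 19
f 21 17 22
f 21 22 19
f 22 17 23
f 22 23 19
f 23 17 24
f 23 24 19
f 24 17 25
f 24 25 19
f 25 17 26
f 25 26 19
f 26 17 27
f 26 27 19
f 27 17 18
f 27 18 19
f 29 28 31
f 29 31 30
f 31 28 32
f 31 32 30
f 32 28 33
f 32 33 30
f 33 28 34
f 33 34 30
f 34 28 35
f 34 35 30
f 35 28 36
f 35 36 30
f 36 28 37
f 36 37 30
f 37 28 38
f 37 38 30
f 38 28 39
f 38 39 30
f 39 28 40
f 39 40 30
f 40 28 41
f 40 41 30
f 41 28 42
f 41 42 30
f 42 28 43
f 42 43 30
f 43 28 44
f 43 44 30
f 44 28 29
f 44 29 30
f 45 82 61
f 82 56 85
f 61 85 50
f 82 85 61
f 45 61 57
f 61 50 62
f 57 62 46
f 61 62 57
f 45 57 66
f 57 46 67
f 66 67 52
f 57 67 66
f 45 66 78
f 66 52 81
f 78 81 55
f 66 81 78
f 45 78 82
f 78 55 86
f 82 86 56
f 78 86 82
f 46 62 73
f 62 50 76
f 73 76 54
f 62 76 73
f 50 85 63
f 85 56 84
f 63 84 49
f 85 84 63
f 56 86 83
f 86 55 79
f 83 79 47
f 86 79 83
f 55 81 80
f 81 52 68
f 80 68 51
f 81 68 80
f 52 67 72
f 67 46 69
f 72 69 53
f 67 69 72
f 48 74 60
f 74 54 75
f 60 75 49
f 74 75 60
f 48 60 58
f 60 49 59
f 58 59 47
f 60 59 58
f 48 58 65
f 58 47 64
f 65 64 51
f 58 64 65
f 48 65 70
f 65 51 71
f 70 71 53
f 65 71 70
f 48 70 74
f 70 53 77
f 74 77 54
f 70 77 74
f 49 75 63
f 75 54 76
f 63 76 50
f 75 76 63
f 47 59 83
f 59 49 84
f 83 84 56
f 59 84 83
f 51 64 80
f 64 47 79
f 80 79 55
f 64 79 80
f 53 71 72
f 71 51 68
f 72 68 52
f 71 68 72
f 54 77 73
f 77 53 69
f 73 69 46
f 77 69 73
f 88 87 90
f 88 90 89
f 90 87 91
f 90 91 89
f 91 87 92
f 91 92 89
f 92 87 93
f 92 93 89
f 93 87 94
f 93 94 89
f 94 87 95
f 94 95 89
f 95 87 96
f 95 96 89
f 96 87 97
f 96 97 89
f 97 87 98
f 97 98 89
f 98 87 99
f 98 99 89
f 99 87 100
f 99 100 89
f 100 87 88
f 100 88 89



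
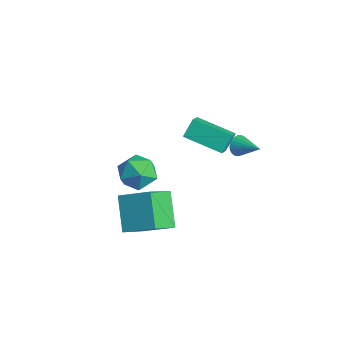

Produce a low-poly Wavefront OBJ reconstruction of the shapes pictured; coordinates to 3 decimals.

v 0.4 3.789 0.882
v 0.598 4.036 0.349
v 1.74 4.131 1.538
v 0.489 4.239 0.466
v 0.365 4.364 0.654
v 0.247 4.39 0.882
v 0.156 4.311 1.11
v 0.106 4.143 1.298
v 0.108 3.913 1.415
v 0.16 3.662 1.44
v 0.254 3.432 1.368
v 0.373 3.265 1.212
v 0.496 3.188 1
v 0.603 3.215 0.767
v 0.675 3.341 0.554
v 0.7 3.545 0.398
v 0.672 3.791 0.325
v -0.169 -2.81 -0.159
v 1.062 -1.724 0.651
v -0.66 -1.376 -1.337
v 0.571 -0.29 -0.527
v 1.269 -3.43 -1.513
v 2.5 -2.344 -0.703
v 0.778 -1.996 -2.691
v 2.009 -0.91 -1.881
v 1.864 -2.169 4.056
v 2.448 -3.041 3.834
v 0.852 -2.499 2.686
v 1.436 -3.371 2.464
v 0.814 -3.349 3.338
v 1.44 -3.145 4.185
v 1.86 -2.395 2.335
v 2.486 -2.191 3.182
v 2.445 -3.18 2.771
v 1.799 -3.771 3.391
v 1.501 -1.769 3.129
v 0.855 -2.36 3.749
v -2.014 2.314 0.597
v -1.092 1.473 1.582
v -2.243 3.032 1.425
v -1.321 2.192 2.41
v -0.319 3.508 0.03
v 0.603 2.668 1.015
v -0.548 4.227 0.858
v 0.374 3.386 1.843
f 2 1 4
f 2 4 3
f 4 1 5
f 4 5 3
f 5 1 6
f 5 6 3
f 6 1 7
f 6 7 3
f 7 1 8
f 7 8 3
f 8 1 9
f 8 9 3
f 9 1 10
f 9 10 3
f 10 1 11
f 10 11 3
f 11 1 12
f 11 12 3
f 12 1 13
f 12 13 3
f 13 1 14
f 13 14 3
f 14 1 15
f 14 15 3
f 15 1 16
f 15 16 3
f 16 1 17
f 16 17 3
f 17 1 2
f 17 2 3
f 19 21 18
f 22 19 18
f 18 21 20
f 20 22 18
f 19 25 21
f 23 19 22
f 23 25 19
f 21 25 20
f 24 22 20
f 20 25 24
f 24 23 22
f 25 23 24
f 26 37 31
f 26 31 27
f 26 27 33
f 26 33 36
f 26 36 37
f 27 31 35
f 31 37 30
f 37 36 28
f 36 33 32
f 33 27 34
f 29 35 30
f 29 30 28
f 29 28 32
f 29 32 34
f 29 34 35
f 30 35 31
f 28 30 37
f 32 28 36
f 34 32 33
f 35 34 27
f 39 41 38
f 42 39 38
f 38 41 40
f 40 42 38
f 39 45 41
f 43 39 42
f 43 45 39
f 41 45 40
f 44 42 40
f 40 45 44
f 44 43 42
f 45 43 44



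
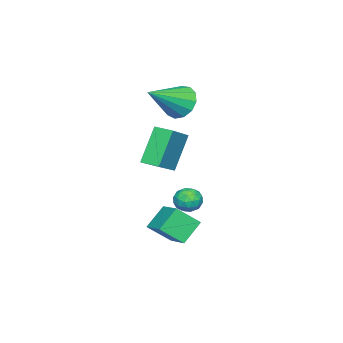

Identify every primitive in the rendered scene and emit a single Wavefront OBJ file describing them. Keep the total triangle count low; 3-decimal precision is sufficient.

v -0.471 0.574 -3.81
v -0.151 0.315 -3.187
v -1.489 -0.015 -3.533
v -1.169 -0.274 -2.91
v -1.332 0.452 -2.972
v -0.703 0.816 -3.143
v -0.937 -0.516 -3.577
v -0.308 -0.152 -3.748
v -0.439 -0.359 -3.043
v -0.683 0.24 -2.669
v -0.957 0.06 -4.051
v -1.201 0.659 -3.677
v -0.222 0.496 -3.523
v -1.418 -0.196 -3.197
v -1.514 0.231 -3.233
v -1.326 0.078 -2.867
v -0.546 0.79 -3.497
v -0.358 0.638 -3.131
v -1.052 0.719 -3.004
v -1.282 -0.338 -3.589
v -1.094 -0.49 -3.223
v -0.314 0.222 -3.853
v -0.126 0.069 -3.487
v -0.588 -0.419 -3.716
v -0.203 -0.052 -3.072
v -0.801 -0.398 -2.909
v -0.665 -0.54 -3.301
v -0.295 -0.327 -3.402
v -0.347 0.299 -2.852
v -0.945 -0.046 -2.689
v -1.041 0.38 -2.726
v -0.671 0.594 -2.826
v -0.516 -0.096 -2.768
v -0.695 0.346 -4.031
v -1.293 0.001 -3.868
v -0.969 -0.294 -3.894
v -0.599 -0.08 -3.994
v -0.839 0.698 -3.811
v -1.437 0.352 -3.648
v -1.345 0.627 -3.318
v -0.975 0.84 -3.419
v -1.124 0.396 -3.952
v -0.534 -0.609 0.976
v 1.036 -0.558 1.875
v -0.526 0.319 0.91
v 1.044 0.369 1.809
v 0.516 -0.749 -0.849
v 2.086 -0.699 0.05
v 0.524 0.178 -0.915
v 2.094 0.229 -0.016
v -1.936 -0.836 2.26
v -1.406 -0.842 1.412
v -0.184 -1.584 3.36
v -1.332 -0.333 1.641
v -1.45 0.017 2.067
v -1.723 0.096 2.554
v -2.063 -0.121 2.947
v -2.362 -0.565 3.123
v -2.527 -1.095 3.024
v -2.503 -1.542 2.682
v -2.3 -1.766 2.207
v -1.981 -1.694 1.748
v -1.648 -1.349 1.452
v 2.429 1.821 -2.82
v 3.014 0.945 -1.928
v 3.314 2.932 -2.308
v 3.899 2.056 -1.417
v 3.361 1.504 -3.743
v 3.946 0.628 -2.852
v 4.246 2.615 -3.232
v 4.831 1.739 -2.34
f 1 38 17
f 38 12 41
f 17 41 6
f 38 41 17
f 1 17 13
f 17 6 18
f 13 18 2
f 17 18 13
f 1 13 22
f 13 2 23
f 22 23 8
f 13 23 22
f 1 22 34
f 22 8 37
f 34 37 11
f 22 37 34
f 1 34 38
f 34 11 42
f 38 42 12
f 34 42 38
f 2 18 29
f 18 6 32
f 29 32 10
f 18 32 29
f 6 41 19
f 41 12 40
f 19 40 5
f 41 40 19
f 12 42 39
f 42 11 35
f 39 35 3
f 42 35 39
f 11 37 36
f 37 8 24
f 36 24 7
f 37 24 36
f 8 23 28
f 23 2 25
f 28 25 9
f 23 25 28
f 4 30 16
f 30 10 31
f 16 31 5
f 30 31 16
f 4 16 14
f 16 5 15
f 14 15 3
f 16 15 14
f 4 14 21
f 14 3 20
f 21 20 7
f 14 20 21
f 4 21 26
f 21 7 27
f 26 27 9
f 21 27 26
f 4 26 30
f 26 9 33
f 30 33 10
f 26 33 30
f 5 31 19
f 31 10 32
f 19 32 6
f 31 32 19
f 3 15 39
f 15 5 40
f 39 40 12
f 15 40 39
f 7 20 36
f 20 3 35
f 36 35 11
f 20 35 36
f 9 27 28
f 27 7 24
f 28 24 8
f 27 24 28
f 10 33 29
f 33 9 25
f 29 25 2
f 33 25 29
f 44 46 43
f 47 44 43
f 43 46 45
f 45 47 43
f 44 50 46
f 48 44 47
f 48 50 44
f 46 50 45
f 49 47 45
f 45 50 49
f 49 48 47
f 50 48 49
f 52 51 54
f 52 54 53
f 54 51 55
f 54 55 53
f 55 51 56
f 55 56 53
f 56 51 57
f 56 57 53
f 57 51 58
f 57 58 53
f 58 51 59
f 58 59 53
f 59 51 60
f 59 60 53
f 60 51 61
f 60 61 53
f 61 51 62
f 61 62 53
f 62 51 63
f 62 63 53
f 63 51 52
f 63 52 53
f 65 67 64
f 68 65 64
f 64 67 66
f 66 68 64
f 65 71 67
f 69 65 68
f 69 71 65
f 67 71 66
f 70 68 66
f 66 71 70
f 70 69 68
f 71 69 70



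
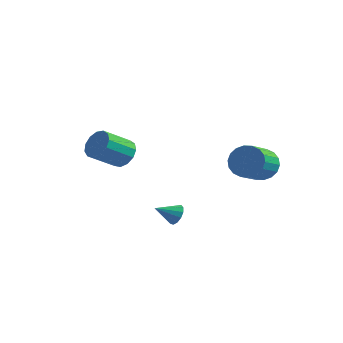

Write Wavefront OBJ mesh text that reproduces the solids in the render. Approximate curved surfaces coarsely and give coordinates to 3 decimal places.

v 2.323 -2.071 -0.844
v 2.76 -2.219 -0.51
v 1.677 -2.789 -0.316
v 2.611 -1.976 -0.362
v 2.371 -1.763 -0.367
v 2.115 -1.648 -0.524
v 1.925 -1.668 -0.782
v 1.861 -1.815 -1.06
v 1.944 -2.044 -1.27
v 2.147 -2.282 -1.344
v 2.406 -2.452 -1.26
v 2.638 -2.502 -1.044
v 2.77 -2.415 -0.764
v -1.556 -0.296 1.247
v -1.014 -0.815 0.943
v -1.641 -2.003 1.849
v -2.184 -1.484 2.153
v -0.822 -0.632 1.315
v -1.45 -1.82 2.221
v -0.864 -0.343 1.665
v -1.492 -1.53 2.571
v -1.126 -0.039 1.883
v -1.753 -1.226 2.789
v -1.524 0.184 1.899
v -2.151 -1.004 2.805
v -1.932 0.254 1.708
v -2.56 -0.934 2.614
v -2.221 0.149 1.37
v -2.849 -1.038 2.276
v -2.299 -0.097 0.994
v -2.927 -1.284 1.9
v -2.141 -0.406 0.698
v -2.769 -1.594 1.604
v -1.798 -0.681 0.576
v -2.425 -1.868 1.482
v -1.377 -0.833 0.667
v -2.005 -2.021 1.573
v 3.576 3.082 0.508
v 4.314 3.343 0.972
v 4.342 1.939 1.716
v 3.604 1.678 1.252
v 4.01 3.464 1.211
v 4.038 2.059 1.955
v 3.62 3.509 1.31
v 3.648 2.104 2.055
v 3.221 3.469 1.251
v 3.25 2.065 1.996
v 2.893 3.353 1.045
v 2.921 1.949 1.789
v 2.7 3.183 0.732
v 2.728 1.779 1.476
v 2.68 2.993 0.374
v 2.708 1.589 1.119
v 2.838 2.821 0.044
v 2.866 1.417 0.788
v 3.142 2.701 -0.195
v 3.17 1.296 0.549
v 3.532 2.656 -0.295
v 3.56 1.251 0.45
v 3.93 2.695 -0.236
v 3.959 1.291 0.509
v 4.259 2.811 -0.029
v 4.287 1.407 0.715
v 4.452 2.981 0.284
v 4.48 1.577 1.028
v 4.472 3.171 0.641
v 4.5 1.767 1.386
f 2 1 4
f 2 4 3
f 4 1 5
f 4 5 3
f 5 1 6
f 5 6 3
f 6 1 7
f 6 7 3
f 7 1 8
f 7 8 3
f 8 1 9
f 8 9 3
f 9 1 10
f 9 10 3
f 10 1 11
f 10 11 3
f 11 1 12
f 11 12 3
f 12 1 13
f 12 13 3
f 13 1 2
f 13 2 3
f 15 14 18
f 15 18 16
f 16 18 19
f 16 19 17
f 18 14 20
f 18 20 19
f 19 20 21
f 19 21 17
f 20 14 22
f 20 22 21
f 21 22 23
f 21 23 17
f 22 14 24
f 22 24 23
f 23 24 25
f 23 25 17
f 24 14 26
f 24 26 25
f 25 26 27
f 25 27 17
f 26 14 28
f 26 28 27
f 27 28 29
f 27 29 17
f 28 14 30
f 28 30 29
f 29 30 31
f 29 31 17
f 30 14 32
f 30 32 31
f 31 32 33
f 31 33 17
f 32 14 34
f 32 34 33
f 33 34 35
f 33 35 17
f 34 14 36
f 34 36 35
f 35 36 37
f 35 37 17
f 36 14 15
f 36 15 37
f 37 15 16
f 37 16 17
f 39 38 42
f 39 42 40
f 40 42 43
f 40 43 41
f 42 38 44
f 42 44 43
f 43 44 45
f 43 45 41
f 44 38 46
f 44 46 45
f 45 46 47
f 45 47 41
f 46 38 48
f 46 48 47
f 47 48 49
f 47 49 41
f 48 38 50
f 48 50 49
f 49 50 51
f 49 51 41
f 50 38 52
f 50 52 51
f 51 52 53
f 51 53 41
f 52 38 54
f 52 54 53
f 53 54 55
f 53 55 41
f 54 38 56
f 54 56 55
f 55 56 57
f 55 57 41
f 56 38 58
f 56 58 57
f 57 58 59
f 57 59 41
f 58 38 60
f 58 60 59
f 59 60 61
f 59 61 41
f 60 38 62
f 60 62 61
f 61 62 63
f 61 63 41
f 62 38 64
f 62 64 63
f 63 64 65
f 63 65 41
f 64 38 66
f 64 66 65
f 65 66 67
f 65 67 41
f 66 38 39
f 66 39 67
f 67 39 40
f 67 40 41



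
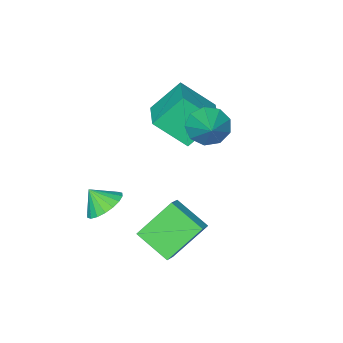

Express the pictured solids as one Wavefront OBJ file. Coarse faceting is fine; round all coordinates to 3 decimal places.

v 2.394 -2.758 -4.198
v 3.215 -2.284 -4.139
v 2.706 -3.402 -3.362
v 2.962 -2.067 -3.878
v 2.597 -1.988 -3.681
v 2.192 -2.061 -3.586
v 1.826 -2.272 -3.612
v 1.573 -2.579 -3.754
v 1.483 -2.922 -3.985
v 1.573 -3.233 -4.257
v 1.826 -3.449 -4.518
v 2.191 -3.529 -4.715
v 2.597 -3.456 -4.81
v 2.962 -3.245 -4.784
v 3.215 -2.937 -4.642
v 3.305 -2.595 -4.412
v -0.67 0.244 1.139
v -0.196 0.511 0.348
v 0.25 1.396 2.081
v -0.734 0.88 0.423
v -1.242 0.951 0.833
v -1.483 0.692 1.386
v -1.343 0.222 1.824
v -0.889 -0.237 1.941
v -0.332 -0.471 1.683
v 0.066 -0.371 1.171
v 0.12 0.017 0.644
v 1.131 2.151 -2.978
v 1.387 0.608 -2.172
v 1.771 2.497 -2.519
v 2.027 0.953 -1.713
v 2.533 1.587 -4.507
v 2.789 0.043 -3.701
v 3.173 1.932 -4.048
v 3.429 0.389 -3.242
v -0.505 -3.067 0.368
v -1.677 -2.476 1.728
v -1.448 -1.932 -0.937
v -2.62 -1.341 0.423
v 0.54 -1.799 0.717
v -0.632 -1.208 2.077
v -0.403 -0.664 -0.588
v -1.575 -0.073 0.772
f 2 1 4
f 2 4 3
f 4 1 5
f 4 5 3
f 5 1 6
f 5 6 3
f 6 1 7
f 6 7 3
f 7 1 8
f 7 8 3
f 8 1 9
f 8 9 3
f 9 1 10
f 9 10 3
f 10 1 11
f 10 11 3
f 11 1 12
f 11 12 3
f 12 1 13
f 12 13 3
f 13 1 14
f 13 14 3
f 14 1 15
f 14 15 3
f 15 1 16
f 15 16 3
f 16 1 2
f 16 2 3
f 18 17 20
f 18 20 19
f 20 17 21
f 20 21 19
f 21 17 22
f 21 22 19
f 22 17 23
f 22 23 19
f 23 17 24
f 23 24 19
f 24 17 25
f 24 25 19
f 25 17 26
f 25 26 19
f 26 17 27
f 26 27 19
f 27 17 18
f 27 18 19
f 29 31 28
f 32 29 28
f 28 31 30
f 30 32 28
f 29 35 31
f 33 29 32
f 33 35 29
f 31 35 30
f 34 32 30
f 30 35 34
f 34 33 32
f 35 33 34
f 37 39 36
f 40 37 36
f 36 39 38
f 38 40 36
f 37 43 39
f 41 37 40
f 41 43 37
f 39 43 38
f 42 40 38
f 38 43 42
f 42 41 40
f 43 41 42



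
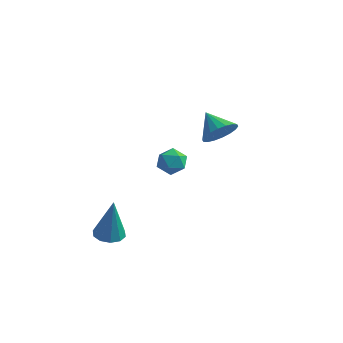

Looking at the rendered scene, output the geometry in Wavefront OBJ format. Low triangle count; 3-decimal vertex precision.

v 3.001 -0.321 3.101
v 3.367 -0.56 3.794
v 2.079 0.181 3.759
v 3.508 -0.229 3.739
v 3.548 0.085 3.557
v 3.481 0.318 3.284
v 3.318 0.425 2.975
v 3.093 0.384 2.691
v 2.849 0.203 2.488
v 2.636 -0.082 2.407
v 2.495 -0.414 2.462
v 2.454 -0.727 2.644
v 2.522 -0.961 2.917
v 2.685 -1.067 3.226
v 2.91 -1.026 3.51
v 3.153 -0.845 3.713
v -0.174 2.394 -1.77
v 0.215 1.907 -1.36
v -1.155 2.173 -1.1
v -0.766 1.686 -0.69
v -0.615 2.416 -0.646
v -0.009 2.552 -1.06
v -0.931 1.528 -1.4
v -0.325 1.664 -1.814
v -0.252 1.371 -1.131
v -0.057 1.921 -0.665
v -0.883 2.159 -1.795
v -0.688 2.709 -1.329
v -0.96 -2.539 -3.044
v -0.306 -2.781 -3.11
v -0.74 -2.501 -1.016
v -0.291 -2.348 -3.12
v -0.531 -1.989 -3.101
v -0.935 -1.84 -3.06
v -1.348 -1.958 -3.013
v -1.614 -2.298 -2.977
v -1.629 -2.73 -2.968
v -1.389 -3.089 -2.987
v -0.985 -3.238 -3.028
v -0.572 -3.121 -3.075
f 2 1 4
f 2 4 3
f 4 1 5
f 4 5 3
f 5 1 6
f 5 6 3
f 6 1 7
f 6 7 3
f 7 1 8
f 7 8 3
f 8 1 9
f 8 9 3
f 9 1 10
f 9 10 3
f 10 1 11
f 10 11 3
f 11 1 12
f 11 12 3
f 12 1 13
f 12 13 3
f 13 1 14
f 13 14 3
f 14 1 15
f 14 15 3
f 15 1 16
f 15 16 3
f 16 1 2
f 16 2 3
f 17 28 22
f 17 22 18
f 17 18 24
f 17 24 27
f 17 27 28
f 18 22 26
f 22 28 21
f 28 27 19
f 27 24 23
f 24 18 25
f 20 26 21
f 20 21 19
f 20 19 23
f 20 23 25
f 20 25 26
f 21 26 22
f 19 21 28
f 23 19 27
f 25 23 24
f 26 25 18
f 30 29 32
f 30 32 31
f 32 29 33
f 32 33 31
f 33 29 34
f 33 34 31
f 34 29 35
f 34 35 31
f 35 29 36
f 35 36 31
f 36 29 37
f 36 37 31
f 37 29 38
f 37 38 31
f 38 29 39
f 38 39 31
f 39 29 40
f 39 40 31
f 40 29 30
f 40 30 31



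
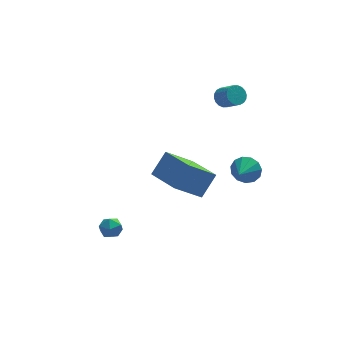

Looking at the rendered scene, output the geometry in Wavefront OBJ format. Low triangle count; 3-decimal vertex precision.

v -4.302 -1.835 -2.31
v -4.081 -1.522 -1.756
v -3.559 -2.618 -2.164
v -3.338 -2.305 -1.61
v -3.946 -2.593 -1.614
v -4.405 -2.11 -1.705
v -3.235 -2.03 -2.215
v -3.694 -1.547 -2.306
v -3.422 -1.643 -1.698
v -3.862 -1.991 -1.326
v -3.778 -2.149 -2.594
v -4.218 -2.497 -2.222
v -0.406 -0.593 -0.712
v 0.436 -0.016 0.427
v -1.193 1.374 -1.128
v -0.352 1.952 0.012
v 1.052 -0.272 -1.952
v 1.893 0.306 -0.812
v 0.264 1.696 -2.367
v 1.106 2.273 -1.228
v 2.545 -3.277 2.426
v 2.838 -3.741 1.872
v 1.975 -4.243 2.934
v 3.13 -3.741 2.201
v 3.236 -3.593 2.601
v 3.123 -3.345 2.946
v 2.826 -3.076 3.126
v 2.439 -2.87 3.083
v 2.087 -2.794 2.833
v 1.879 -2.871 2.453
v 1.883 -3.077 2.065
v 2.097 -3.347 1.792
v 2.453 -3.594 1.72
v 2.75 2.615 3.256
v 3.253 2.959 3.27
v 3.734 2.229 3.938
v 3.23 1.885 3.924
v 3.108 3.055 3.479
v 3.589 2.325 4.147
v 2.893 3.064 3.644
v 3.373 2.334 4.311
v 2.649 2.984 3.731
v 3.129 2.254 4.399
v 2.425 2.83 3.725
v 2.905 2.1 4.393
v 2.265 2.634 3.626
v 2.746 1.905 4.294
v 2.201 2.435 3.454
v 2.682 1.705 4.122
v 2.246 2.271 3.242
v 2.727 1.541 3.91
v 2.391 2.175 3.033
v 2.872 1.445 3.701
v 2.607 2.166 2.869
v 3.087 1.436 3.536
v 2.851 2.246 2.781
v 3.331 1.516 3.449
v 3.075 2.4 2.787
v 3.555 1.67 3.455
v 3.234 2.595 2.886
v 3.715 1.866 3.554
v 3.298 2.795 3.058
v 3.779 2.065 3.726
f 1 12 6
f 1 6 2
f 1 2 8
f 1 8 11
f 1 11 12
f 2 6 10
f 6 12 5
f 12 11 3
f 11 8 7
f 8 2 9
f 4 10 5
f 4 5 3
f 4 3 7
f 4 7 9
f 4 9 10
f 5 10 6
f 3 5 12
f 7 3 11
f 9 7 8
f 10 9 2
f 14 16 13
f 17 14 13
f 13 16 15
f 15 17 13
f 14 20 16
f 18 14 17
f 18 20 14
f 16 20 15
f 19 17 15
f 15 20 19
f 19 18 17
f 20 18 19
f 22 21 24
f 22 24 23
f 24 21 25
f 24 25 23
f 25 21 26
f 25 26 23
f 26 21 27
f 26 27 23
f 27 21 28
f 27 28 23
f 28 21 29
f 28 29 23
f 29 21 30
f 29 30 23
f 30 21 31
f 30 31 23
f 31 21 32
f 31 32 23
f 32 21 33
f 32 33 23
f 33 21 22
f 33 22 23
f 35 34 38
f 35 38 36
f 36 38 39
f 36 39 37
f 38 34 40
f 38 40 39
f 39 40 41
f 39 41 37
f 40 34 42
f 40 42 41
f 41 42 43
f 41 43 37
f 42 34 44
f 42 44 43
f 43 44 45
f 43 45 37
f 44 34 46
f 44 46 45
f 45 46 47
f 45 47 37
f 46 34 48
f 46 48 47
f 47 48 49
f 47 49 37
f 48 34 50
f 48 50 49
f 49 50 51
f 49 51 37
f 50 34 52
f 50 52 51
f 51 52 53
f 51 53 37
f 52 34 54
f 52 54 53
f 53 54 55
f 53 55 37
f 54 34 56
f 54 56 55
f 55 56 57
f 55 57 37
f 56 34 58
f 56 58 57
f 57 58 59
f 57 59 37
f 58 34 60
f 58 60 59
f 59 60 61
f 59 61 37
f 60 34 62
f 60 62 61
f 61 62 63
f 61 63 37
f 62 34 35
f 62 35 63
f 63 35 36
f 63 36 37



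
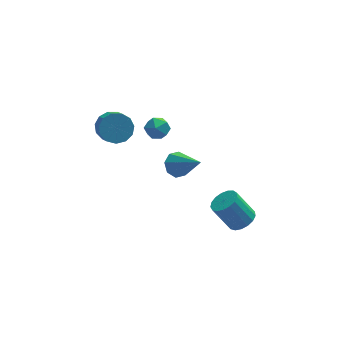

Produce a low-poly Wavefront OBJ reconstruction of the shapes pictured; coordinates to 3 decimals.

v 2.177 -1.876 -4.371
v 2.765 -1.386 -4.138
v 1.892 -1.015 -2.715
v 1.303 -1.504 -2.949
v 2.532 -1.159 -4.34
v 1.659 -0.788 -2.917
v 2.217 -1.097 -4.549
v 1.344 -0.726 -3.127
v 1.894 -1.212 -4.718
v 1.02 -0.841 -3.295
v 1.635 -1.48 -4.807
v 0.761 -1.109 -3.384
v 1.5 -1.838 -4.796
v 0.627 -1.467 -3.374
v 1.52 -2.205 -4.688
v 0.647 -1.834 -3.266
v 1.691 -2.496 -4.508
v 0.818 -2.125 -3.085
v 1.973 -2.645 -4.296
v 1.1 -2.274 -2.873
v 2.301 -2.618 -4.101
v 1.428 -2.247 -2.678
v 2.601 -2.421 -3.968
v 1.728 -2.05 -2.546
v 2.804 -2.098 -3.928
v 1.931 -1.727 -2.505
v 2.863 -1.725 -3.989
v 1.99 -1.354 -2.567
v -2.086 1.068 0.726
v -1.435 1.433 0.75
v -1.785 0.467 1.73
v -1.134 0.832 1.754
v -1.772 1.197 1.886
v -1.958 1.568 1.266
v -1.262 0.332 1.214
v -1.448 0.703 0.594
v -0.926 0.978 1.052
v -1.241 1.513 1.467
v -1.979 0.387 1.013
v -2.294 0.922 1.428
v -3.903 0.702 2.062
v -3.542 1.22 2.674
v -3.475 0.256 3.451
v -3.837 -0.262 2.838
v -4.033 1.243 2.744
v -3.966 0.278 3.521
v -4.482 1.093 2.597
v -4.415 0.129 3.374
v -4.748 0.82 2.28
v -4.681 -0.145 3.057
v -4.745 0.509 1.894
v -4.679 -0.456 2.671
v -4.476 0.259 1.561
v -4.409 -0.705 2.338
v -4.024 0.151 1.387
v -3.958 -0.814 2.163
v -3.535 0.217 1.427
v -3.468 -0.748 2.204
v -3.162 0.437 1.669
v -3.095 -0.527 2.445
v -3.025 0.742 2.035
v -2.958 -0.223 2.812
v -3.166 1.034 2.41
v -3.1 0.069 3.187
v -0.585 0.996 -2.074
v 0.03 1.472 -2.024
v 0.345 -0.356 -0.686
v -0.39 1.598 -1.619
v -0.925 1.372 -1.481
v -1.261 0.925 -1.69
v -1.201 0.52 -2.125
v -0.781 0.394 -2.53
v -0.246 0.62 -2.668
v 0.09 1.067 -2.458
f 2 1 5
f 2 5 3
f 3 5 6
f 3 6 4
f 5 1 7
f 5 7 6
f 6 7 8
f 6 8 4
f 7 1 9
f 7 9 8
f 8 9 10
f 8 10 4
f 9 1 11
f 9 11 10
f 10 11 12
f 10 12 4
f 11 1 13
f 11 13 12
f 12 13 14
f 12 14 4
f 13 1 15
f 13 15 14
f 14 15 16
f 14 16 4
f 15 1 17
f 15 17 16
f 16 17 18
f 16 18 4
f 17 1 19
f 17 19 18
f 18 19 20
f 18 20 4
f 19 1 21
f 19 21 20
f 20 21 22
f 20 22 4
f 21 1 23
f 21 23 22
f 22 23 24
f 22 24 4
f 23 1 25
f 23 25 24
f 24 25 26
f 24 26 4
f 25 1 27
f 25 27 26
f 26 27 28
f 26 28 4
f 27 1 2
f 27 2 28
f 28 2 3
f 28 3 4
f 29 40 34
f 29 34 30
f 29 30 36
f 29 36 39
f 29 39 40
f 30 34 38
f 34 40 33
f 40 39 31
f 39 36 35
f 36 30 37
f 32 38 33
f 32 33 31
f 32 31 35
f 32 35 37
f 32 37 38
f 33 38 34
f 31 33 40
f 35 31 39
f 37 35 36
f 38 37 30
f 42 41 45
f 42 45 43
f 43 45 46
f 43 46 44
f 45 41 47
f 45 47 46
f 46 47 48
f 46 48 44
f 47 41 49
f 47 49 48
f 48 49 50
f 48 50 44
f 49 41 51
f 49 51 50
f 50 51 52
f 50 52 44
f 51 41 53
f 51 53 52
f 52 53 54
f 52 54 44
f 53 41 55
f 53 55 54
f 54 55 56
f 54 56 44
f 55 41 57
f 55 57 56
f 56 57 58
f 56 58 44
f 57 41 59
f 57 59 58
f 58 59 60
f 58 60 44
f 59 41 61
f 59 61 60
f 60 61 62
f 60 62 44
f 61 41 63
f 61 63 62
f 62 63 64
f 62 64 44
f 63 41 42
f 63 42 64
f 64 42 43
f 64 43 44
f 66 65 68
f 66 68 67
f 68 65 69
f 68 69 67
f 69 65 70
f 69 70 67
f 70 65 71
f 70 71 67
f 71 65 72
f 71 72 67
f 72 65 73
f 72 73 67
f 73 65 74
f 73 74 67
f 74 65 66
f 74 66 67



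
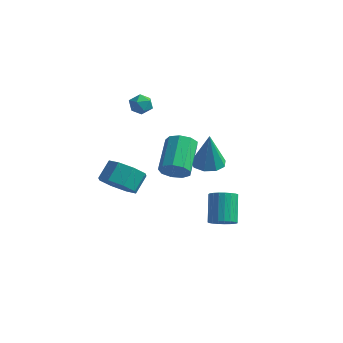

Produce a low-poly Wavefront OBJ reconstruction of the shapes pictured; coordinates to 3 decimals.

v 2.287 -3.576 1.708
v 2.89 -3.681 2.238
v 2.176 -2.11 3.363
v 1.573 -2.004 2.832
v 3.046 -3.327 1.842
v 2.332 -1.755 2.966
v 2.847 -3.089 1.383
v 2.133 -1.517 2.507
v 2.386 -3.079 1.076
v 1.672 -1.507 2.2
v 1.879 -3.301 1.065
v 1.164 -1.73 2.189
v 1.562 -3.652 1.354
v 0.848 -2.081 2.478
v 1.585 -3.967 1.809
v 0.871 -2.396 2.934
v 1.937 -4.099 2.217
v 1.222 -2.528 3.341
v 2.452 -3.986 2.386
v 1.738 -2.415 3.511
v 2.282 0.557 -3.946
v 2.89 0.352 -3.539
v 2.267 1.298 -2.128
v 1.658 1.503 -2.534
v 2.989 0.619 -3.675
v 2.366 1.566 -2.264
v 2.966 0.876 -3.858
v 2.343 1.823 -2.447
v 2.824 1.078 -4.056
v 2.201 2.024 -2.644
v 2.588 1.189 -4.235
v 1.965 2.136 -2.823
v 2.3 1.191 -4.363
v 1.677 2.138 -2.952
v 2.008 1.084 -4.42
v 1.385 2.03 -3.009
v 1.764 0.885 -4.395
v 1.141 1.832 -2.983
v 1.609 0.63 -4.292
v 0.986 1.576 -2.88
v 1.57 0.361 -4.129
v 0.947 1.308 -2.717
v 1.655 0.127 -3.934
v 1.032 1.074 -2.523
v 1.848 -0.033 -3.742
v 1.224 0.914 -2.33
v 2.115 -0.091 -3.584
v 1.492 0.856 -2.173
v 2.412 -0.037 -3.49
v 1.789 0.909 -2.078
v 2.686 0.119 -3.474
v 2.063 1.066 -2.062
v -1.311 -3.464 -0.568
v -0.232 -3.439 -0.596
v -0.229 -2.571 0.26
v -1.309 -2.596 0.288
v -0.574 -2.911 -1.132
v -0.572 -2.042 -0.275
v -1.349 -2.706 -1.337
v -1.346 -1.838 -0.48
v -2.101 -2.946 -1.092
v -2.099 -2.077 -0.235
v -2.391 -3.489 -0.54
v -2.388 -2.621 0.316
v -2.048 -4.018 -0.005
v -2.046 -3.149 0.852
v -1.274 -4.222 0.2
v -1.271 -3.354 1.057
v -0.521 -3.983 -0.045
v -0.519 -3.114 0.812
v -0.063 2.61 -1.27
v 0.519 3.322 -1.251
v 0.183 2.35 0.89
v -0.071 3.523 -1.16
v -0.657 3.297 -1.12
v -0.965 2.749 -1.151
v -0.851 2.136 -1.237
v -0.369 1.745 -1.339
v 0.256 1.759 -1.409
v 0.732 2.171 -1.414
v 0.836 2.788 -1.351
v -2.986 0.431 3.524
v -2.591 0.56 2.968
v -2.349 -0.46 3.772
v -1.954 -0.331 3.216
v -1.94 0.1 3.759
v -2.333 0.651 3.606
v -2.607 -0.551 3.134
v -3 -0 2.981
v -2.356 -0.047 2.727
v -1.944 0.355 3.114
v -2.996 -0.255 3.626
v -2.584 0.147 4.013
f 2 1 5
f 2 5 3
f 3 5 6
f 3 6 4
f 5 1 7
f 5 7 6
f 6 7 8
f 6 8 4
f 7 1 9
f 7 9 8
f 8 9 10
f 8 10 4
f 9 1 11
f 9 11 10
f 10 11 12
f 10 12 4
f 11 1 13
f 11 13 12
f 12 13 14
f 12 14 4
f 13 1 15
f 13 15 14
f 14 15 16
f 14 16 4
f 15 1 17
f 15 17 16
f 16 17 18
f 16 18 4
f 17 1 19
f 17 19 18
f 18 19 20
f 18 20 4
f 19 1 2
f 19 2 20
f 20 2 3
f 20 3 4
f 22 21 25
f 22 25 23
f 23 25 26
f 23 26 24
f 25 21 27
f 25 27 26
f 26 27 28
f 26 28 24
f 27 21 29
f 27 29 28
f 28 29 30
f 28 30 24
f 29 21 31
f 29 31 30
f 30 31 32
f 30 32 24
f 31 21 33
f 31 33 32
f 32 33 34
f 32 34 24
f 33 21 35
f 33 35 34
f 34 35 36
f 34 36 24
f 35 21 37
f 35 37 36
f 36 37 38
f 36 38 24
f 37 21 39
f 37 39 38
f 38 39 40
f 38 40 24
f 39 21 41
f 39 41 40
f 40 41 42
f 40 42 24
f 41 21 43
f 41 43 42
f 42 43 44
f 42 44 24
f 43 21 45
f 43 45 44
f 44 45 46
f 44 46 24
f 45 21 47
f 45 47 46
f 46 47 48
f 46 48 24
f 47 21 49
f 47 49 48
f 48 49 50
f 48 50 24
f 49 21 51
f 49 51 50
f 50 51 52
f 50 52 24
f 51 21 22
f 51 22 52
f 52 22 23
f 52 23 24
f 54 53 57
f 54 57 55
f 55 57 58
f 55 58 56
f 57 53 59
f 57 59 58
f 58 59 60
f 58 60 56
f 59 53 61
f 59 61 60
f 60 61 62
f 60 62 56
f 61 53 63
f 61 63 62
f 62 63 64
f 62 64 56
f 63 53 65
f 63 65 64
f 64 65 66
f 64 66 56
f 65 53 67
f 65 67 66
f 66 67 68
f 66 68 56
f 67 53 69
f 67 69 68
f 68 69 70
f 68 70 56
f 69 53 54
f 69 54 70
f 70 54 55
f 70 55 56
f 72 71 74
f 72 74 73
f 74 71 75
f 74 75 73
f 75 71 76
f 75 76 73
f 76 71 77
f 76 77 73
f 77 71 78
f 77 78 73
f 78 71 79
f 78 79 73
f 79 71 80
f 79 80 73
f 80 71 81
f 80 81 73
f 81 71 72
f 81 72 73
f 82 93 87
f 82 87 83
f 82 83 89
f 82 89 92
f 82 92 93
f 83 87 91
f 87 93 86
f 93 92 84
f 92 89 88
f 89 83 90
f 85 91 86
f 85 86 84
f 85 84 88
f 85 88 90
f 85 90 91
f 86 91 87
f 84 86 93
f 88 84 92
f 90 88 89
f 91 90 83



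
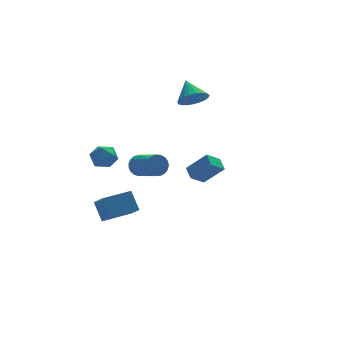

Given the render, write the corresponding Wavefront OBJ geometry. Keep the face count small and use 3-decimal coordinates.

v -3.535 2.057 -5.156
v -3.67 0.59 -3.988
v -3.64 2.97 -4.022
v -3.775 1.504 -2.853
v -1.665 2.036 -4.967
v -1.8 0.57 -3.798
v -1.77 2.95 -3.832
v -1.905 1.483 -2.664
v 2.413 2.536 -3.249
v 2.531 3.415 -2.881
v 3.383 2.708 -3.969
v 3.5 3.587 -3.601
v 3.46 1.873 -1.999
v 3.577 2.752 -1.631
v 4.429 2.045 -2.719
v 4.547 2.924 -2.351
v -2.822 -1.882 1.527
v -2.456 -2.092 0.919
v -2.093 -3.669 1.685
v -2.458 -3.458 2.293
v -2.233 -1.96 1.086
v -1.87 -3.537 1.851
v -2.112 -1.815 1.328
v -1.749 -3.391 2.093
v -2.114 -1.681 1.605
v -1.75 -3.257 2.37
v -2.238 -1.581 1.869
v -1.874 -3.158 2.634
v -2.463 -1.534 2.073
v -2.099 -3.111 2.838
v -2.75 -1.547 2.183
v -2.386 -3.123 2.949
v -3.049 -1.617 2.18
v -2.686 -3.194 2.945
v -3.309 -1.734 2.064
v -2.946 -3.31 2.829
v -3.485 -1.876 1.855
v -3.122 -3.452 2.62
v -3.546 -2.019 1.589
v -3.183 -3.595 2.355
v -3.482 -2.138 1.313
v -3.119 -3.715 2.079
v -3.304 -2.213 1.074
v -2.94 -3.79 1.839
v -3.042 -2.231 0.913
v -2.678 -3.807 1.678
v -2.742 -2.188 0.858
v -2.379 -3.765 1.624
v -4.049 2.494 0.402
v -3.592 2.959 -0.24
v -2.908 1.561 0.54
v -2.451 2.026 -0.102
v -2.605 2.406 0.715
v -3.31 2.983 0.63
v -3.19 1.537 -0.33
v -3.895 2.114 -0.415
v -3.061 2.367 -0.692
v -2.699 2.904 -0.046
v -3.801 1.616 0.346
v -3.439 2.153 0.992
v 2.538 2.451 3.499
v 3.215 1.988 4.035
v 2.622 3.689 4.461
v 3.444 2.185 3.762
v 3.516 2.428 3.443
v 3.419 2.675 3.133
v 3.169 2.883 2.887
v 2.811 3.017 2.747
v 2.405 3.052 2.737
v 2.022 2.984 2.858
v 1.728 2.823 3.091
v 1.575 2.598 3.394
v 1.588 2.348 3.715
v 1.765 2.115 3.999
v 2.076 1.941 4.197
v 2.466 1.854 4.274
v 2.87 1.871 4.217
f 2 4 1
f 5 2 1
f 1 4 3
f 3 5 1
f 2 8 4
f 6 2 5
f 6 8 2
f 4 8 3
f 7 5 3
f 3 8 7
f 7 6 5
f 8 6 7
f 10 12 9
f 13 10 9
f 9 12 11
f 11 13 9
f 10 16 12
f 14 10 13
f 14 16 10
f 12 16 11
f 15 13 11
f 11 16 15
f 15 14 13
f 16 14 15
f 18 17 21
f 18 21 19
f 19 21 22
f 19 22 20
f 21 17 23
f 21 23 22
f 22 23 24
f 22 24 20
f 23 17 25
f 23 25 24
f 24 25 26
f 24 26 20
f 25 17 27
f 25 27 26
f 26 27 28
f 26 28 20
f 27 17 29
f 27 29 28
f 28 29 30
f 28 30 20
f 29 17 31
f 29 31 30
f 30 31 32
f 30 32 20
f 31 17 33
f 31 33 32
f 32 33 34
f 32 34 20
f 33 17 35
f 33 35 34
f 34 35 36
f 34 36 20
f 35 17 37
f 35 37 36
f 36 37 38
f 36 38 20
f 37 17 39
f 37 39 38
f 38 39 40
f 38 40 20
f 39 17 41
f 39 41 40
f 40 41 42
f 40 42 20
f 41 17 43
f 41 43 42
f 42 43 44
f 42 44 20
f 43 17 45
f 43 45 44
f 44 45 46
f 44 46 20
f 45 17 47
f 45 47 46
f 46 47 48
f 46 48 20
f 47 17 18
f 47 18 48
f 48 18 19
f 48 19 20
f 49 60 54
f 49 54 50
f 49 50 56
f 49 56 59
f 49 59 60
f 50 54 58
f 54 60 53
f 60 59 51
f 59 56 55
f 56 50 57
f 52 58 53
f 52 53 51
f 52 51 55
f 52 55 57
f 52 57 58
f 53 58 54
f 51 53 60
f 55 51 59
f 57 55 56
f 58 57 50
f 62 61 64
f 62 64 63
f 64 61 65
f 64 65 63
f 65 61 66
f 65 66 63
f 66 61 67
f 66 67 63
f 67 61 68
f 67 68 63
f 68 61 69
f 68 69 63
f 69 61 70
f 69 70 63
f 70 61 71
f 70 71 63
f 71 61 72
f 71 72 63
f 72 61 73
f 72 73 63
f 73 61 74
f 73 74 63
f 74 61 75
f 74 75 63
f 75 61 76
f 75 76 63
f 76 61 77
f 76 77 63
f 77 61 62
f 77 62 63



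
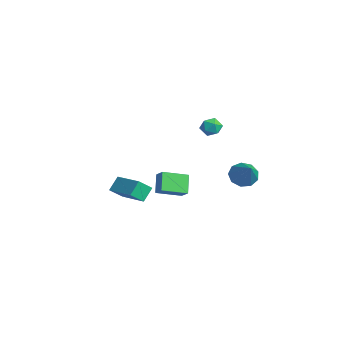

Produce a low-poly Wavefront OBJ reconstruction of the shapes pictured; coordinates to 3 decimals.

v 1.181 3.834 1.926
v 1.683 3.436 1.267
v 2.739 3.606 3.254
v 1.778 4.058 1.263
v 1.593 4.576 1.57
v 1.215 4.746 2.043
v 0.821 4.49 2.462
v 0.595 3.927 2.63
v 0.643 3.321 2.469
v 0.943 2.955 2.054
v 1.354 3 1.579
v -3.595 4.106 4.003
v -2.85 4.182 4.115
v -3.45 2.898 3.865
v -2.705 2.974 3.977
v -3.188 3.088 4.549
v -3.277 3.835 4.634
v -3.023 3.245 3.346
v -3.112 3.992 3.431
v -2.497 3.65 3.708
v -2.598 3.553 4.452
v -3.702 3.527 3.528
v -3.803 3.43 4.272
v 2.684 -4.928 3.065
v 2.315 -4.292 3.829
v 2.618 -4.131 2.37
v 2.249 -3.495 3.133
v 4.611 -4.365 3.527
v 4.242 -3.729 4.29
v 4.545 -3.568 2.831
v 4.176 -2.932 3.595
v 3.908 -2.649 3.022
v 3.103 -2.286 4.016
v 4.015 -1.124 2.551
v 3.21 -0.761 3.546
v 4.59 -2.539 3.534
v 3.785 -2.176 4.529
v 4.697 -1.014 3.064
v 3.892 -0.651 4.058
f 2 1 4
f 2 4 3
f 4 1 5
f 4 5 3
f 5 1 6
f 5 6 3
f 6 1 7
f 6 7 3
f 7 1 8
f 7 8 3
f 8 1 9
f 8 9 3
f 9 1 10
f 9 10 3
f 10 1 11
f 10 11 3
f 11 1 2
f 11 2 3
f 12 23 17
f 12 17 13
f 12 13 19
f 12 19 22
f 12 22 23
f 13 17 21
f 17 23 16
f 23 22 14
f 22 19 18
f 19 13 20
f 15 21 16
f 15 16 14
f 15 14 18
f 15 18 20
f 15 20 21
f 16 21 17
f 14 16 23
f 18 14 22
f 20 18 19
f 21 20 13
f 25 27 24
f 28 25 24
f 24 27 26
f 26 28 24
f 25 31 27
f 29 25 28
f 29 31 25
f 27 31 26
f 30 28 26
f 26 31 30
f 30 29 28
f 31 29 30
f 33 35 32
f 36 33 32
f 32 35 34
f 34 36 32
f 33 39 35
f 37 33 36
f 37 39 33
f 35 39 34
f 38 36 34
f 34 39 38
f 38 37 36
f 39 37 38

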